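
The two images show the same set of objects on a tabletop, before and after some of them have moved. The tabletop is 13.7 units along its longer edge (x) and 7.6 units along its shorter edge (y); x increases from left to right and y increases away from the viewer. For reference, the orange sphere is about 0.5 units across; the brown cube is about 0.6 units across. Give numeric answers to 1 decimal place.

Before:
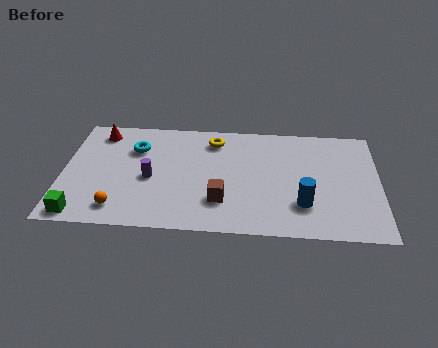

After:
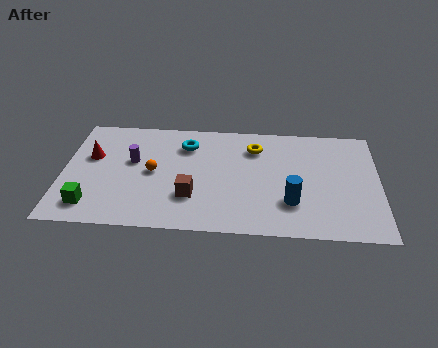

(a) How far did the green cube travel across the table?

0.7

The green cube moved from about (0.9, 0.8) to (1.3, 1.4), a distance of √(0.4² + 0.6²) ≈ 0.7.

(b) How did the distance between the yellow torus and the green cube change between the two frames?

+0.5

The distance was about 7.8 in the first image and 8.3 in the second, so they moved 0.5 units further apart.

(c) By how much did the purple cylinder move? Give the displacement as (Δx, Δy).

(-0.8, 1.1)

The purple cylinder was at about (3.8, 3.4) and moved to about (3.0, 4.5).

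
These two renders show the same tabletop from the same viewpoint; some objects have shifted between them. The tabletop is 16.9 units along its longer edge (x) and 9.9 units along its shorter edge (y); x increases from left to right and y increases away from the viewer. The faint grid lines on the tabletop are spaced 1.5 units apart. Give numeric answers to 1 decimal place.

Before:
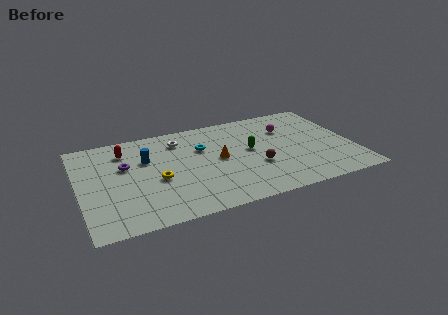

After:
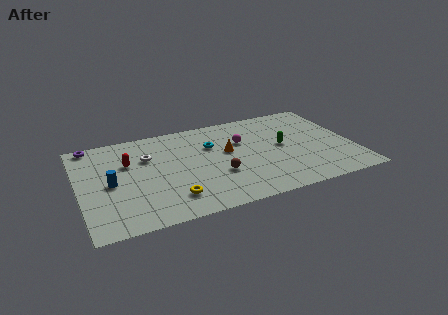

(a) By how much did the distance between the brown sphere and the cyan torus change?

-1.1

The distance was about 4.3 in the first image and 3.2 in the second, so they moved 1.1 units closer together.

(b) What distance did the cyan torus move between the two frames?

0.6

The cyan torus moved from about (7.7, 6.6) to (8.3, 6.7), a distance of √(0.6² + 0.1²) ≈ 0.6.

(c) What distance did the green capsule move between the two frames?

2.0

The green capsule was near (10.6, 5.4) before and (12.6, 5.2) after, so it travelled √(2.0² + 0.2²) ≈ 2.0 units.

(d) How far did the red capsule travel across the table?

1.3

The red capsule was near (3.0, 7.8) before and (3.1, 6.5) after, so it travelled √(0.1² + 1.3²) ≈ 1.3 units.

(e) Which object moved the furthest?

the purple torus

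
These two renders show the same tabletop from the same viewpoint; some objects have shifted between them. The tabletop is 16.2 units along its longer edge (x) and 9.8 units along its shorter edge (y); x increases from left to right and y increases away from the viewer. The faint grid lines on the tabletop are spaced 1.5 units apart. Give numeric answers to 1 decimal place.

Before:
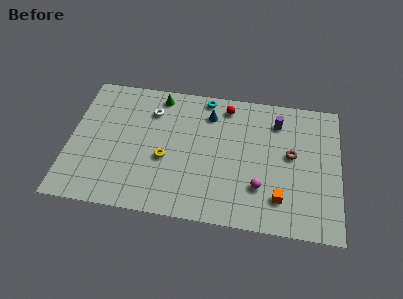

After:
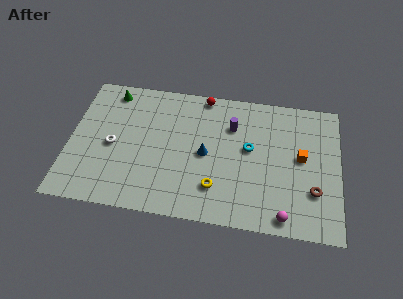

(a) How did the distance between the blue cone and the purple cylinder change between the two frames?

-1.4

The distance was about 4.1 in the first image and 2.7 in the second, so they moved 1.4 units closer together.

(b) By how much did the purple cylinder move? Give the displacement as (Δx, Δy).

(-2.7, -0.7)

The purple cylinder was at about (12.4, 7.7) and moved to about (9.7, 7.0).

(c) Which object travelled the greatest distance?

the cyan torus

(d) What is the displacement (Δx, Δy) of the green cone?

(-2.9, -0.1)

The green cone started near (5.2, 8.6) and ended near (2.3, 8.5).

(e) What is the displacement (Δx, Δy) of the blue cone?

(-0.1, -3.0)

The blue cone started near (8.3, 7.7) and ended near (8.2, 4.7).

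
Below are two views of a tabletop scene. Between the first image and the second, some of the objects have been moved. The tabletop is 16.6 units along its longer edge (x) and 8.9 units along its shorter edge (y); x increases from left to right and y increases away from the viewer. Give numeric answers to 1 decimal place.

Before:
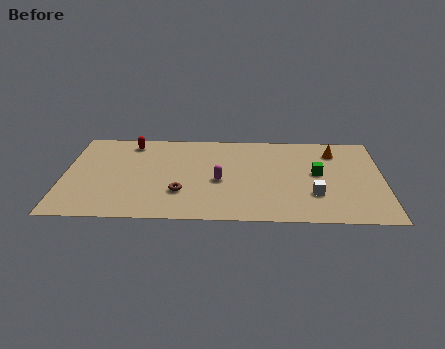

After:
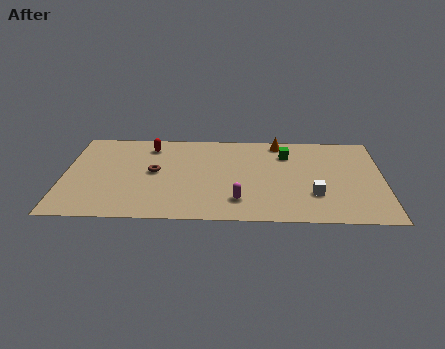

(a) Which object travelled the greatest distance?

the orange cone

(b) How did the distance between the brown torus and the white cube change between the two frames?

+1.6

Before: roughly 6.9 units apart; after: 8.5. That's 1.6 units further apart.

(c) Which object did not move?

the white cube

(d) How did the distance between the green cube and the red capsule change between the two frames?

-3.0

Before: roughly 10.2 units apart; after: 7.2. That's 3.0 units closer together.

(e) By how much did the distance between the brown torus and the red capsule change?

-3.0

They were about 5.6 units apart before and 2.6 after — 3.0 units closer together.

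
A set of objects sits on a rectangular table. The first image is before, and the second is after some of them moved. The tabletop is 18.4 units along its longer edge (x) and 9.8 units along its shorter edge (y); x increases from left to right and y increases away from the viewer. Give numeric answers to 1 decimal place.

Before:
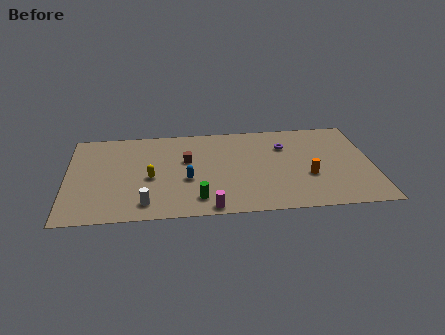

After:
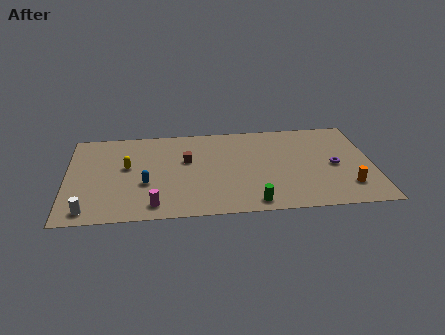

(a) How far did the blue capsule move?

2.5

The blue capsule was near (7.2, 3.9) before and (4.7, 3.7) after, so it travelled √(2.5² + 0.2²) ≈ 2.5 units.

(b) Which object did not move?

the brown cube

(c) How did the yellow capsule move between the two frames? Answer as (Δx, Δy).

(-1.4, 1.3)

The yellow capsule was at about (5.0, 4.3) and moved to about (3.6, 5.6).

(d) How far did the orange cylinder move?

2.6

The orange cylinder moved from about (14.5, 3.6) to (16.8, 2.3), a distance of √(2.3² + 1.3²) ≈ 2.6.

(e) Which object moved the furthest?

the purple torus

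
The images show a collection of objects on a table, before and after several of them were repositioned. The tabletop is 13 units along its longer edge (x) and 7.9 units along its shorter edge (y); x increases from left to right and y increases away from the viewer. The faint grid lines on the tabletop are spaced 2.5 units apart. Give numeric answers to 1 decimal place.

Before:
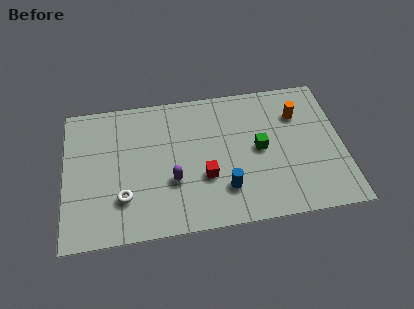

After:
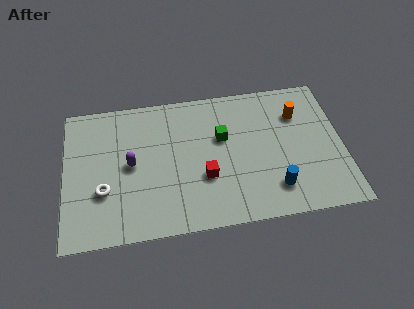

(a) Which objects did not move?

the red cube and the orange cylinder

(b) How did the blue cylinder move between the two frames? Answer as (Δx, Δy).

(2.3, -0.3)

The blue cylinder started near (7.4, 2.0) and ended near (9.7, 1.7).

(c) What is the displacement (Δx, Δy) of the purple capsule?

(-1.9, 1.2)

The purple capsule started near (5.0, 2.8) and ended near (3.1, 4.0).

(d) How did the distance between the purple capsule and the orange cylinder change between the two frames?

+1.4

They were about 6.7 units apart before and 8.1 after — 1.4 units further apart.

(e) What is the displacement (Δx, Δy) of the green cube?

(-1.7, 0.9)

From the two frames, the green cube sits at roughly (9.1, 4.0) before and (7.4, 4.9) after.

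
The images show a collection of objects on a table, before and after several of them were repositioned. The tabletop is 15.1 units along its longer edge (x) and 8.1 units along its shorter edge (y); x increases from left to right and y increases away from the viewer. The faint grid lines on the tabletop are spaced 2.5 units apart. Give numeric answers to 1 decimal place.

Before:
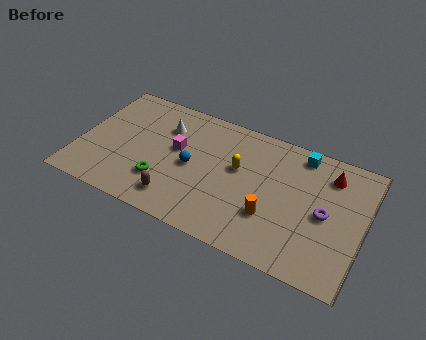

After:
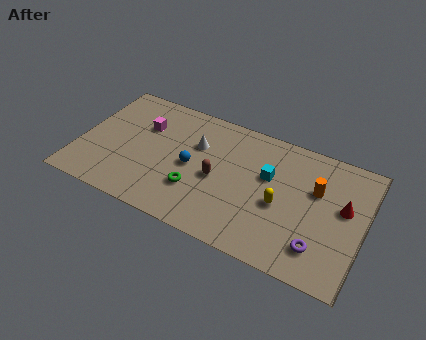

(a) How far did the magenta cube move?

2.1

The magenta cube was near (5.1, 4.7) before and (3.2, 5.5) after, so it travelled √(1.9² + 0.8²) ≈ 2.1 units.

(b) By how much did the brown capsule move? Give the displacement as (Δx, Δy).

(1.9, 2.2)

The brown capsule started near (5.5, 1.5) and ended near (7.4, 3.7).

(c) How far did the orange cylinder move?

3.3

The orange cylinder moved from about (10.4, 2.6) to (12.5, 5.2), a distance of √(2.1² + 2.6²) ≈ 3.3.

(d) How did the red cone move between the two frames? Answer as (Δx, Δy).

(0.9, -1.7)

The red cone was at about (13.1, 6.4) and moved to about (14.0, 4.7).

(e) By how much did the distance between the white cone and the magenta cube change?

+1.5

Before: roughly 1.4 units apart; after: 2.9. That's 1.5 units further apart.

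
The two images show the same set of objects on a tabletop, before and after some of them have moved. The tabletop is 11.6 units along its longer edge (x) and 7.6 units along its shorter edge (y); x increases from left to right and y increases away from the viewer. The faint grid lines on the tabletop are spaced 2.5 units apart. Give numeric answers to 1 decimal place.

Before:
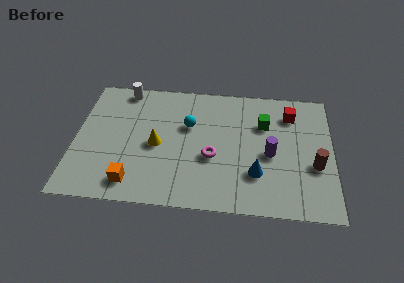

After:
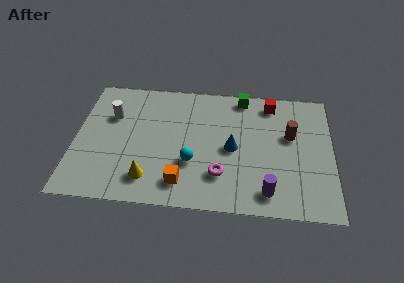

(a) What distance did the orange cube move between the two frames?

2.2

The orange cube moved from about (2.7, 1.2) to (4.9, 1.4), a distance of √(2.2² + 0.2²) ≈ 2.2.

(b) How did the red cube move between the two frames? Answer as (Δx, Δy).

(-0.9, 0.6)

From the two frames, the red cube sits at roughly (9.7, 5.9) before and (8.8, 6.5) after.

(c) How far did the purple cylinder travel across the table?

2.2

The purple cylinder moved from about (8.8, 3.4) to (8.7, 1.2), a distance of √(0.1² + 2.2²) ≈ 2.2.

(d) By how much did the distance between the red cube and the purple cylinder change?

+2.6

Before: roughly 2.7 units apart; after: 5.3. That's 2.6 units further apart.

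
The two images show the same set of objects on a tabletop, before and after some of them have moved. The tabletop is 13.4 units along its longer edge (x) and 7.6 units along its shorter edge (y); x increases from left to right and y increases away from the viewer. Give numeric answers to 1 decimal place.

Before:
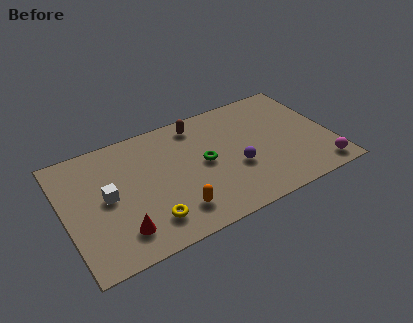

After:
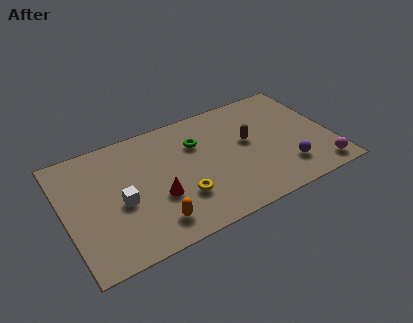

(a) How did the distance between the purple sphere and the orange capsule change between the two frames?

+3.3

They were about 3.5 units apart before and 6.8 after — 3.3 units further apart.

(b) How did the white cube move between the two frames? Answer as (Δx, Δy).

(0.6, -0.6)

The white cube was at about (2.1, 3.9) and moved to about (2.7, 3.3).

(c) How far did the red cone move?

2.3

The red cone was near (2.5, 1.6) before and (4.5, 2.8) after, so it travelled √(2.0² + 1.2²) ≈ 2.3 units.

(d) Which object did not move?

the magenta sphere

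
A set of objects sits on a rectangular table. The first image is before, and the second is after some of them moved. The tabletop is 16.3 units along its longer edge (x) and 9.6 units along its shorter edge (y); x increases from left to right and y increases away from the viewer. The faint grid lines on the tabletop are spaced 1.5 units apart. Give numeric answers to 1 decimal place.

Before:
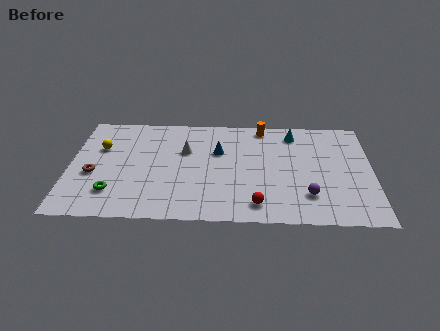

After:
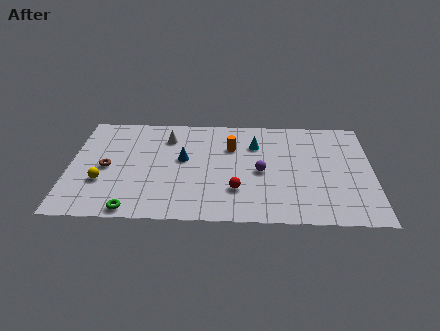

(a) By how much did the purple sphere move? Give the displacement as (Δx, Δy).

(-2.5, 2.0)

From the two frames, the purple sphere sits at roughly (12.8, 2.4) before and (10.3, 4.4) after.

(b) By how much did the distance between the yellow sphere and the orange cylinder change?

-1.4

They were about 9.1 units apart before and 7.7 after — 1.4 units closer together.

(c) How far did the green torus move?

1.9

From (2.4, 2.3) to (3.5, 0.8), the green torus covered √(1.1² + 1.5²) ≈ 1.9 units.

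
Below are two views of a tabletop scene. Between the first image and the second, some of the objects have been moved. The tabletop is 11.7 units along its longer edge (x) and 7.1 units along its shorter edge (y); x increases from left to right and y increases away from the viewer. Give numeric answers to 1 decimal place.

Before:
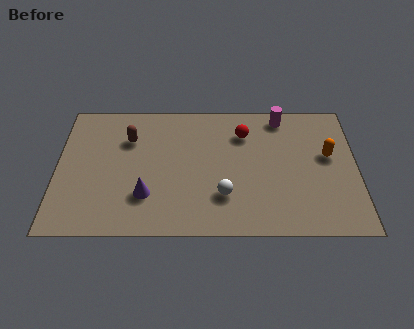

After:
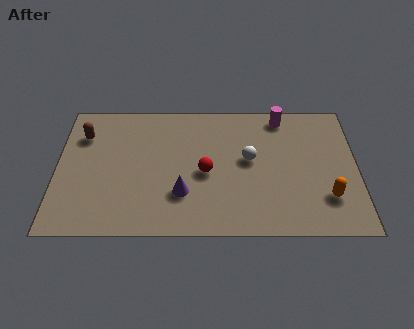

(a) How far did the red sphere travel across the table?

2.6

From (7.3, 5.3) to (5.8, 3.2), the red sphere covered √(1.5² + 2.1²) ≈ 2.6 units.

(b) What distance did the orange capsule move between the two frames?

2.2

The orange capsule moved from about (10.6, 4.1) to (10.5, 1.9), a distance of √(0.1² + 2.2²) ≈ 2.2.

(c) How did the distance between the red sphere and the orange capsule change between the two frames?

+1.4

Before: roughly 3.5 units apart; after: 4.9. That's 1.4 units further apart.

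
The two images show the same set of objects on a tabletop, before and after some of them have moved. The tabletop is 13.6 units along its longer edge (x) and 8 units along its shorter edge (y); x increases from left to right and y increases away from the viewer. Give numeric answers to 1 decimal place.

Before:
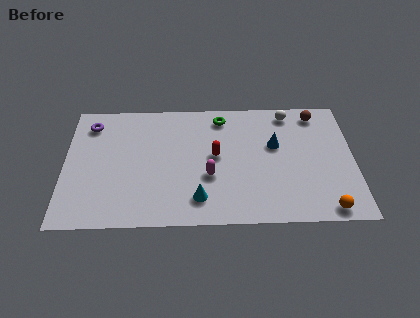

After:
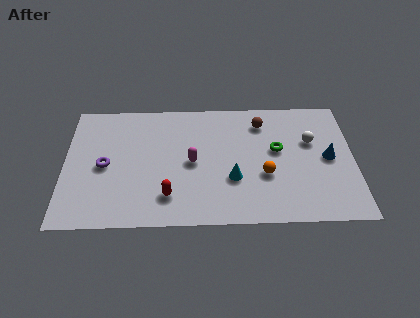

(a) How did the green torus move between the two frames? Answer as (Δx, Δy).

(2.6, -2.2)

The green torus was at about (7.4, 6.8) and moved to about (10.0, 4.6).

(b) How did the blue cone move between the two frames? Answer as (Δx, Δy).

(2.5, -0.9)

The blue cone was at about (9.9, 4.9) and moved to about (12.4, 4.0).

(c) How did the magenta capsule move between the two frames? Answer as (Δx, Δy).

(-0.8, 0.9)

The magenta capsule started near (6.8, 3.0) and ended near (6.0, 3.9).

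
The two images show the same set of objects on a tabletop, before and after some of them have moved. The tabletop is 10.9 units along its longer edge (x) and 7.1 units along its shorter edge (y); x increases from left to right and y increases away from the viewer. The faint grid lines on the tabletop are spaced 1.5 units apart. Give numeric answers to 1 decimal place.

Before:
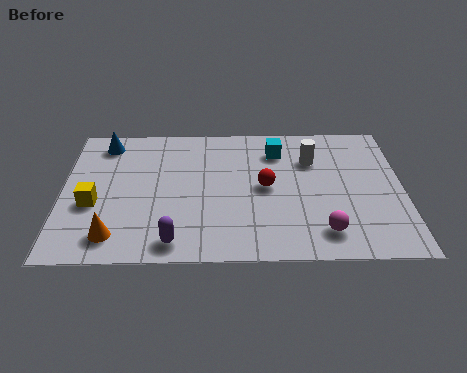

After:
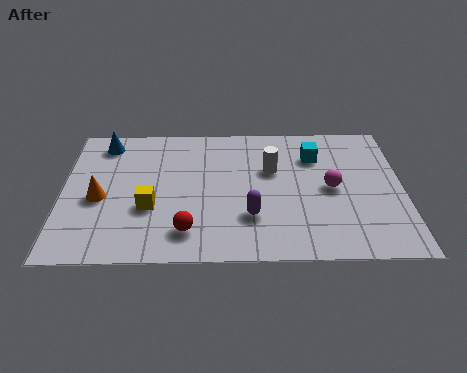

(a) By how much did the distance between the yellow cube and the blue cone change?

+0.5

They were about 3.2 units apart before and 3.7 after — 0.5 units further apart.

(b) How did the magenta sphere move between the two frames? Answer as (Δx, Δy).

(0.3, 2.2)

The magenta sphere was at about (8.3, 1.3) and moved to about (8.6, 3.5).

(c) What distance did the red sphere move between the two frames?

3.3

From (6.5, 3.6) to (4.0, 1.4), the red sphere covered √(2.5² + 2.2²) ≈ 3.3 units.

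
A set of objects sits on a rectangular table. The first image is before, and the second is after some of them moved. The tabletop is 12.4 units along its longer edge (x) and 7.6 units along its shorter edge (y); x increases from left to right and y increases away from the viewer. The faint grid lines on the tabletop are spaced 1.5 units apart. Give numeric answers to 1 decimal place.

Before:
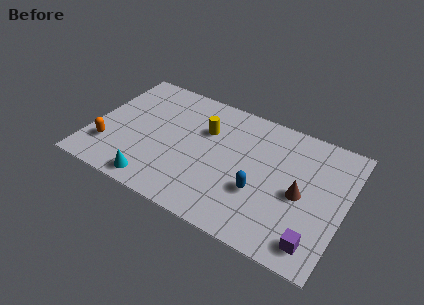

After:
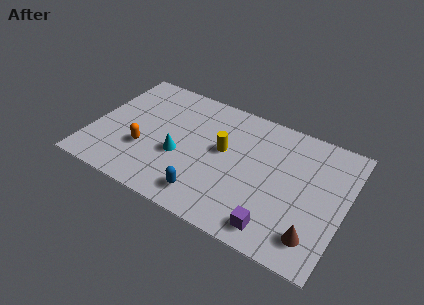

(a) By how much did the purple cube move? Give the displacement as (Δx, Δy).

(-1.9, -0.1)

From the two frames, the purple cube sits at roughly (11.3, 1.2) before and (9.4, 1.1) after.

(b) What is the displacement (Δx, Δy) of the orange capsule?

(1.7, 0.6)

The orange capsule was at about (1.0, 2.0) and moved to about (2.7, 2.6).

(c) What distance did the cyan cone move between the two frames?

2.3

From (3.5, 0.9) to (4.4, 3.0), the cyan cone covered √(0.9² + 2.1²) ≈ 2.3 units.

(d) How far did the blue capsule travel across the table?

2.8

From (8.4, 2.7) to (6.0, 1.3), the blue capsule covered √(2.4² + 1.4²) ≈ 2.8 units.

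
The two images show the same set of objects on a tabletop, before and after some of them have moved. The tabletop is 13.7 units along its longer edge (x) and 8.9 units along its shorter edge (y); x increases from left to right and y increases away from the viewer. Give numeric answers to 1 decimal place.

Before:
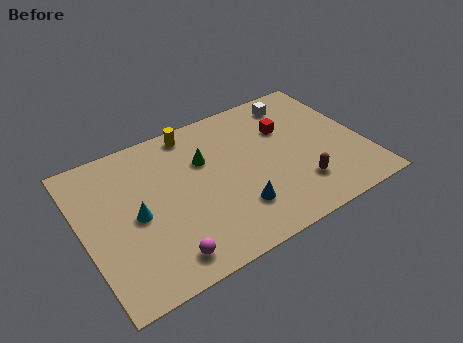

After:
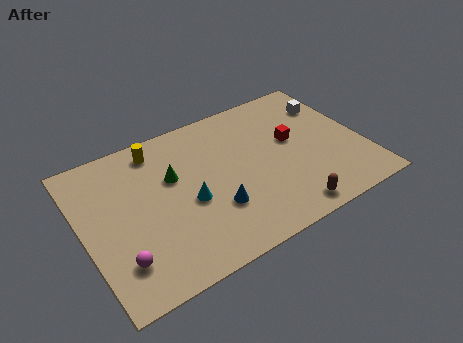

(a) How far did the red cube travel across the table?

0.9

The red cube moved from about (10.2, 6.0) to (10.4, 5.1), a distance of √(0.2² + 0.9²) ≈ 0.9.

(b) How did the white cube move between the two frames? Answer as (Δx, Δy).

(1.6, -0.9)

The white cube started near (11.0, 7.5) and ended near (12.6, 6.6).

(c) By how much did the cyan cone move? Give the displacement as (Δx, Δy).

(2.5, -0.4)

From the two frames, the cyan cone sits at roughly (2.5, 4.2) before and (5.0, 3.8) after.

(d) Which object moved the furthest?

the cyan cone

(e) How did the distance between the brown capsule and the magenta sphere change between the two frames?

+1.2

The distance was about 6.9 in the first image and 8.1 in the second, so they moved 1.2 units further apart.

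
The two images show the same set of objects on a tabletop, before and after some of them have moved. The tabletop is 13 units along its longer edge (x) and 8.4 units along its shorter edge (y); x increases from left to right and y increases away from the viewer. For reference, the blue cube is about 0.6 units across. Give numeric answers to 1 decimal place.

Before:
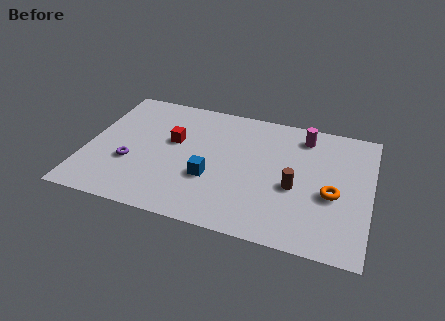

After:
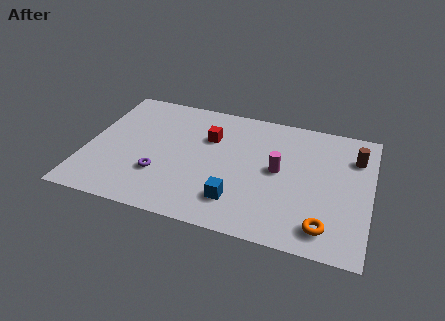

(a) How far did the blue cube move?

1.7

From (5.8, 3.0) to (7.1, 1.9), the blue cube covered √(1.3² + 1.1²) ≈ 1.7 units.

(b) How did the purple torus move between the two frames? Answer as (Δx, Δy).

(1.4, -0.4)

The purple torus started near (2.1, 3.0) and ended near (3.5, 2.6).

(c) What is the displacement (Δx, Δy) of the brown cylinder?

(2.6, 2.7)

The brown cylinder was at about (9.6, 3.5) and moved to about (12.2, 6.2).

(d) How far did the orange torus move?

2.1

From (11.3, 3.5) to (11.1, 1.4), the orange torus covered √(0.2² + 2.1²) ≈ 2.1 units.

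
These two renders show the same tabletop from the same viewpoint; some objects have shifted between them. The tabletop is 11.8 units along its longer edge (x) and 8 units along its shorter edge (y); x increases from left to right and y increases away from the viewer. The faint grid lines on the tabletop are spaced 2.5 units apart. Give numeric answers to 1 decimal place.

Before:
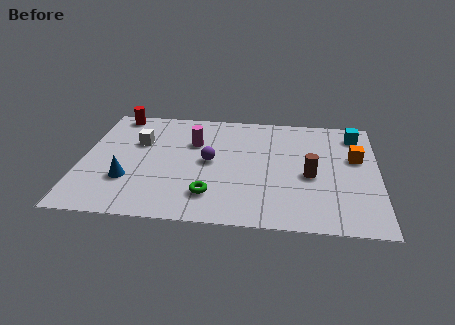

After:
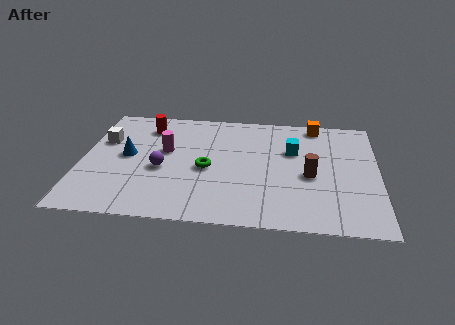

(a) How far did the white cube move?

1.4

From (2.2, 5.2) to (0.8, 5.2), the white cube covered √(1.4² + 0.0²) ≈ 1.4 units.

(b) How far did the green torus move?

1.8

The green torus moved from about (5.2, 1.8) to (5.0, 3.6), a distance of √(0.2² + 1.8²) ≈ 1.8.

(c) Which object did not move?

the brown cylinder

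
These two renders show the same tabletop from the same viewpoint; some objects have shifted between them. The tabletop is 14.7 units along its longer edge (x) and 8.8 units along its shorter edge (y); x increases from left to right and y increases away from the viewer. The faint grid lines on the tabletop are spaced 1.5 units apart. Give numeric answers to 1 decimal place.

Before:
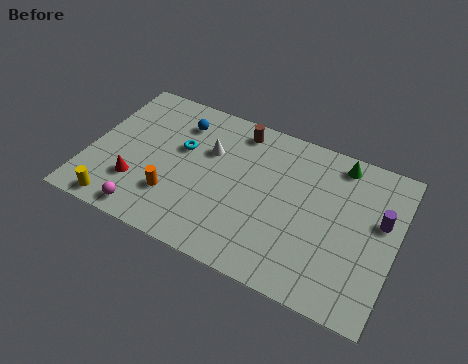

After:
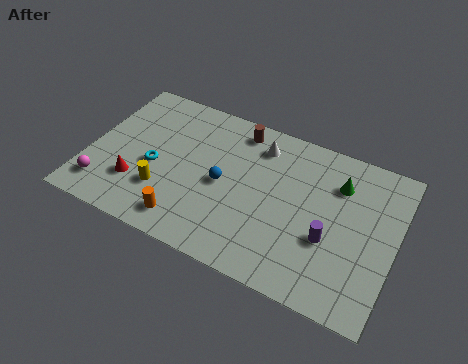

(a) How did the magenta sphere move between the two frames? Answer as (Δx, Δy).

(-2.2, 0.7)

From the two frames, the magenta sphere sits at roughly (3.2, 1.0) before and (1.0, 1.7) after.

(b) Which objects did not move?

the brown cylinder and the red cone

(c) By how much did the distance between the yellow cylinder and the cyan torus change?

-3.8

Before: roughly 5.1 units apart; after: 1.3. That's 3.8 units closer together.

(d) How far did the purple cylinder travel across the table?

3.0

From (13.9, 5.3) to (11.7, 3.3), the purple cylinder covered √(2.2² + 2.0²) ≈ 3.0 units.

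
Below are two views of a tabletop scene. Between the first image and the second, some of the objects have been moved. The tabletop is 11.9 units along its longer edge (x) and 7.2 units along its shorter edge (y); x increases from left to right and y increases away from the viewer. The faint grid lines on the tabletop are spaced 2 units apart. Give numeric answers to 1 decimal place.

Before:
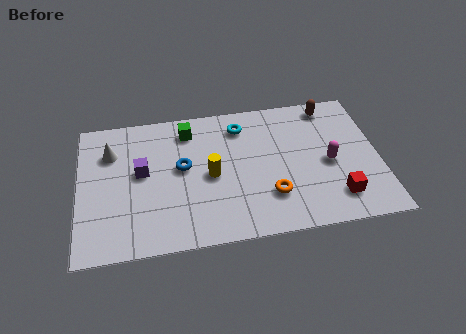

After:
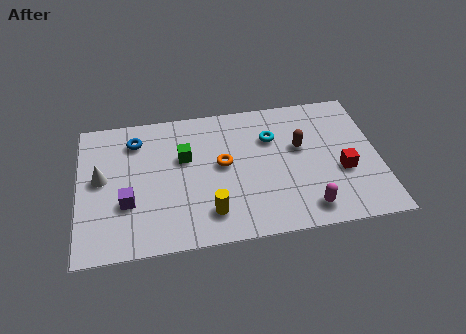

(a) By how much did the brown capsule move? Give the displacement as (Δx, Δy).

(-1.3, -2.0)

The brown capsule was at about (10.1, 6.3) and moved to about (8.8, 4.3).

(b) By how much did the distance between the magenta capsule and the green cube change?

-0.3

Before: roughly 6.1 units apart; after: 5.8. That's 0.3 units closer together.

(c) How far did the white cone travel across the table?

1.4

From (1.3, 5.2) to (0.9, 3.9), the white cone covered √(0.4² + 1.3²) ≈ 1.4 units.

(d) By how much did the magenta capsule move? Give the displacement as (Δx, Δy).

(-1.0, -2.2)

From the two frames, the magenta capsule sits at roughly (9.9, 3.3) before and (8.9, 1.1) after.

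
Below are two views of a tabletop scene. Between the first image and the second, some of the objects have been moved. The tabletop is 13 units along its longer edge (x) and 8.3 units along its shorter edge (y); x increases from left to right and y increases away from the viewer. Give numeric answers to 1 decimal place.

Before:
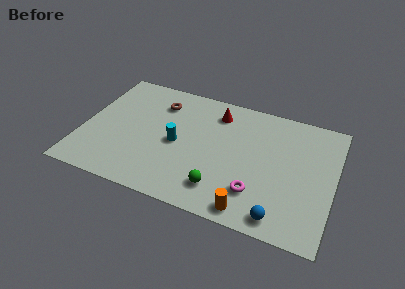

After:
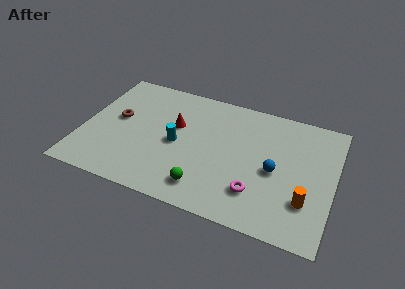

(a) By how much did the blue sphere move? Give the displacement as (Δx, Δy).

(-0.5, 2.8)

The blue sphere was at about (10.5, 1.0) and moved to about (10.0, 3.8).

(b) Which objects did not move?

the magenta torus and the cyan cylinder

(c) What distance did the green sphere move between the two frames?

0.8

From (7.4, 1.7) to (6.6, 1.5), the green sphere covered √(0.8² + 0.2²) ≈ 0.8 units.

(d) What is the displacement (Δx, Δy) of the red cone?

(-2.0, -1.6)

The red cone was at about (6.7, 6.7) and moved to about (4.7, 5.1).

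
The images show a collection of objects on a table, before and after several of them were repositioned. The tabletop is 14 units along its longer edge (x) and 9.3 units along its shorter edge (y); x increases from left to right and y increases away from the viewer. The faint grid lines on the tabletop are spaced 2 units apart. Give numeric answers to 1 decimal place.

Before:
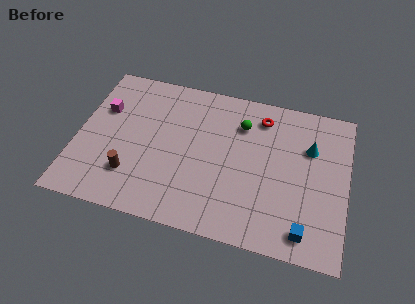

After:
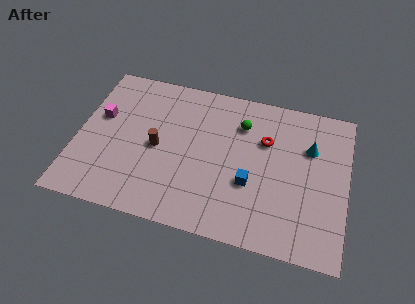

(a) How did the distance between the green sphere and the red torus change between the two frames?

+0.3

Before: roughly 1.2 units apart; after: 1.5. That's 0.3 units further apart.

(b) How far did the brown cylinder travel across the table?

2.3

The brown cylinder was near (3.0, 2.4) before and (4.2, 4.4) after, so it travelled √(1.2² + 2.0²) ≈ 2.3 units.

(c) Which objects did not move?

the green sphere and the cyan cone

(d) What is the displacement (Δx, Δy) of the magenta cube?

(-0.1, -0.5)

The magenta cube was at about (1.2, 6.1) and moved to about (1.1, 5.6).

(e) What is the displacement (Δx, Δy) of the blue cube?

(-2.9, 2.1)

From the two frames, the blue cube sits at roughly (12.0, 1.3) before and (9.1, 3.4) after.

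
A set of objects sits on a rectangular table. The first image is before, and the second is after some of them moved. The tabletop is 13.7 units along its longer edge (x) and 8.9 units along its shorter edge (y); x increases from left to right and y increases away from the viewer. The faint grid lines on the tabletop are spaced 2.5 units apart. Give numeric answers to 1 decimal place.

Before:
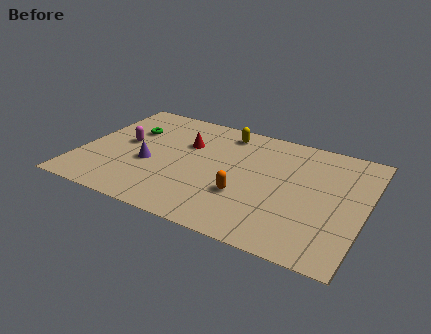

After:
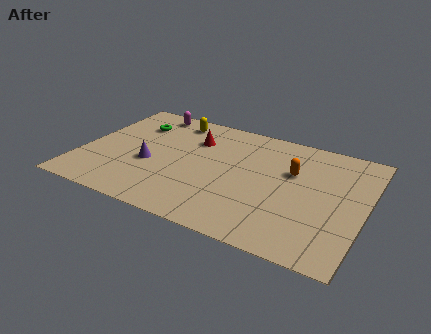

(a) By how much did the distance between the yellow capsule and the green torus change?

-2.7

They were about 4.8 units apart before and 2.1 after — 2.7 units closer together.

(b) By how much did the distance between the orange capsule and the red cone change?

+0.6

They were about 4.3 units apart before and 4.9 after — 0.6 units further apart.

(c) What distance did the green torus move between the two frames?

0.6

The green torus moved from about (2.1, 6.0) to (2.2, 6.6), a distance of √(0.1² + 0.6²) ≈ 0.6.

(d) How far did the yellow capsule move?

2.6

The yellow capsule was near (6.6, 7.6) before and (4.0, 7.6) after, so it travelled √(2.6² + 0.0²) ≈ 2.6 units.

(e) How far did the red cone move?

0.6

The red cone moved from about (4.9, 5.9) to (5.2, 6.4), a distance of √(0.3² + 0.5²) ≈ 0.6.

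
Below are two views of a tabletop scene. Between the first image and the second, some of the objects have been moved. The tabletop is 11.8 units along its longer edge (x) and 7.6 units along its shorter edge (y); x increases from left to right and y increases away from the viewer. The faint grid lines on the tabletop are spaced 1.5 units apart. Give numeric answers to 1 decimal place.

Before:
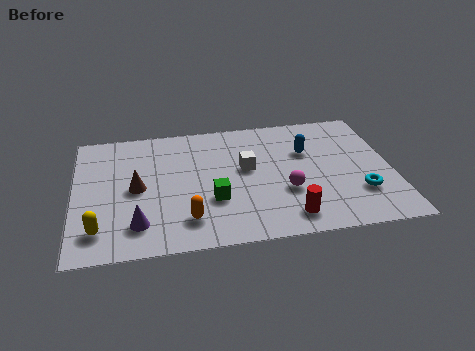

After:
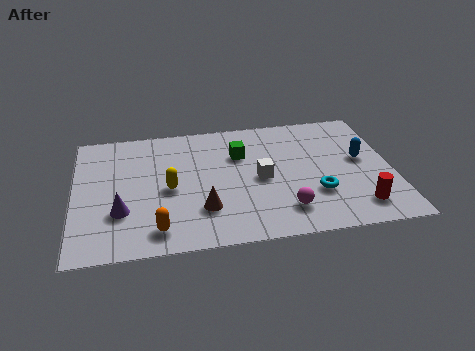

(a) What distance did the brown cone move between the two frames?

2.9

From (2.3, 3.7) to (4.7, 2.1), the brown cone covered √(2.4² + 1.6²) ≈ 2.9 units.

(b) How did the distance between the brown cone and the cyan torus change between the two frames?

-4.1

The distance was about 8.3 in the first image and 4.2 in the second, so they moved 4.1 units closer together.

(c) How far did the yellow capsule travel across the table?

3.3

The yellow capsule moved from about (0.9, 1.5) to (3.5, 3.5), a distance of √(2.6² + 2.0²) ≈ 3.3.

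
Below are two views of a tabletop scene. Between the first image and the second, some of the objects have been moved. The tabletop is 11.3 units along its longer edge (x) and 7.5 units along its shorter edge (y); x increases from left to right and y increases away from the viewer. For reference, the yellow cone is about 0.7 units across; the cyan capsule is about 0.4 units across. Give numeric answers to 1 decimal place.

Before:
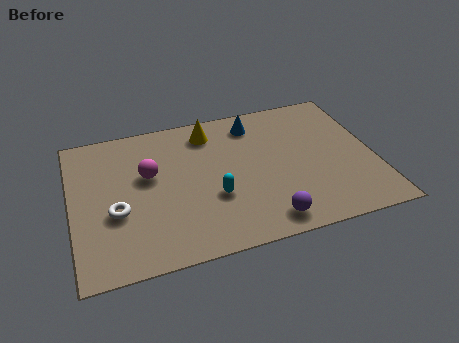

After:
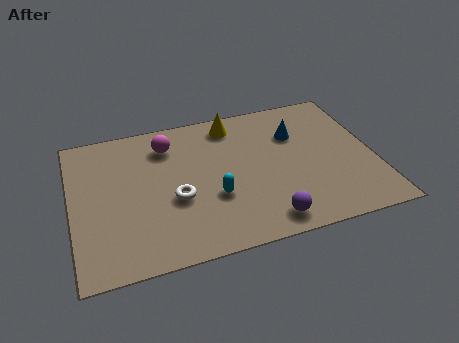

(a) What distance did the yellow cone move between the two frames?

0.9

From (5.3, 6.2) to (6.2, 6.4), the yellow cone covered √(0.9² + 0.2²) ≈ 0.9 units.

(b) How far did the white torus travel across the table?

2.2

The white torus moved from about (1.6, 2.9) to (3.8, 3.0), a distance of √(2.2² + 0.1²) ≈ 2.2.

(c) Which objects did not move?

the cyan capsule and the purple sphere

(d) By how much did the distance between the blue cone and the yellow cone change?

+0.9

The distance was about 1.7 in the first image and 2.6 in the second, so they moved 0.9 units further apart.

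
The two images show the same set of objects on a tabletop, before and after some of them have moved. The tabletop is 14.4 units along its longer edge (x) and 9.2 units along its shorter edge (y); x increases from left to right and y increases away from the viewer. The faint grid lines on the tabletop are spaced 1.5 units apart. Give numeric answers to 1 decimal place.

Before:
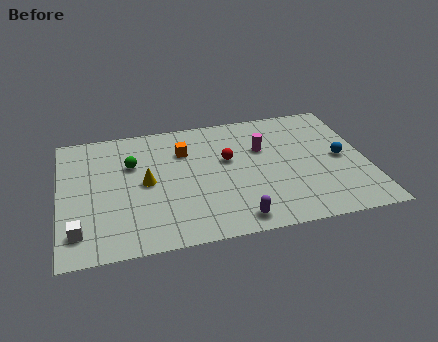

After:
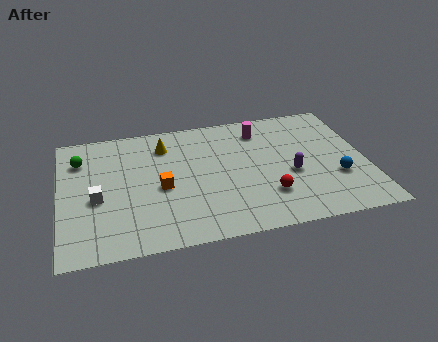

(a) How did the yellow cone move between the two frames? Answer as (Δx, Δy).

(1.0, 2.6)

The yellow cone started near (4.0, 4.6) and ended near (5.0, 7.2).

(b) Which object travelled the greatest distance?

the purple capsule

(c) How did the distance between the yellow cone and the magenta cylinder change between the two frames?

-1.2

They were about 5.8 units apart before and 4.6 after — 1.2 units closer together.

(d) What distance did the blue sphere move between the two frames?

1.4

The blue sphere was near (13.2, 4.5) before and (12.9, 3.1) after, so it travelled √(0.3² + 1.4²) ≈ 1.4 units.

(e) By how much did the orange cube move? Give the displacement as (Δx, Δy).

(-1.2, -2.5)

From the two frames, the orange cube sits at roughly (5.9, 6.6) before and (4.7, 4.1) after.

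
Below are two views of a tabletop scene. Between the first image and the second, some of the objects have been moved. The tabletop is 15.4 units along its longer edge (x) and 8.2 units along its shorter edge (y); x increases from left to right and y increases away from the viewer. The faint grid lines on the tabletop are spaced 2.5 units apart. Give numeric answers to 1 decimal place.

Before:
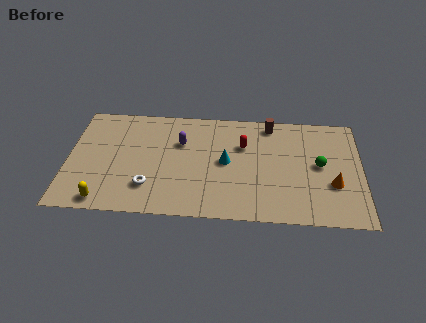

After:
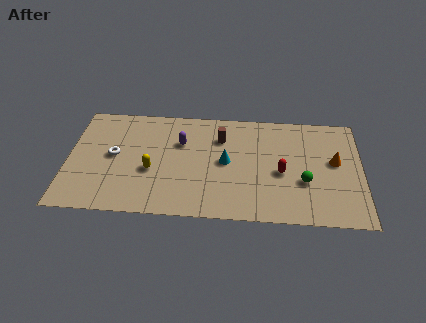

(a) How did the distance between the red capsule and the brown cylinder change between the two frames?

+1.8

The distance was about 2.2 in the first image and 4.0 in the second, so they moved 1.8 units further apart.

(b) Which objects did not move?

the cyan cone and the purple capsule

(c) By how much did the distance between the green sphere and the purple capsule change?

-0.4

They were about 7.4 units apart before and 7.0 after — 0.4 units closer together.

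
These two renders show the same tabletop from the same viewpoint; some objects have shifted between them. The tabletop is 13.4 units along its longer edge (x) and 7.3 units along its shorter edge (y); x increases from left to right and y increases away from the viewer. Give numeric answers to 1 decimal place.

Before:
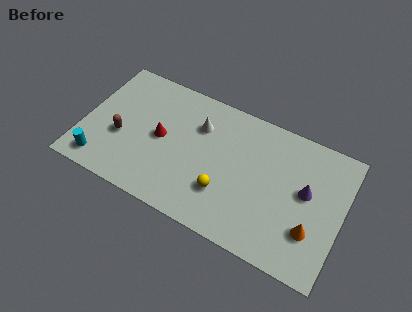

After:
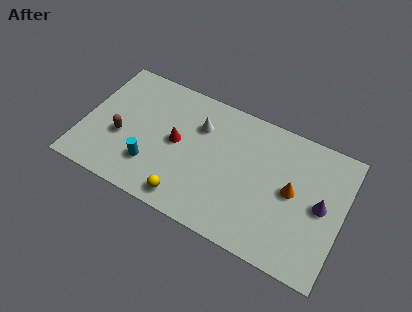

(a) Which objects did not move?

the white cone and the brown capsule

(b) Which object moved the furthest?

the cyan cylinder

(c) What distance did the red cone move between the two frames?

0.8

The red cone moved from about (4.0, 3.7) to (4.8, 3.8), a distance of √(0.8² + 0.1²) ≈ 0.8.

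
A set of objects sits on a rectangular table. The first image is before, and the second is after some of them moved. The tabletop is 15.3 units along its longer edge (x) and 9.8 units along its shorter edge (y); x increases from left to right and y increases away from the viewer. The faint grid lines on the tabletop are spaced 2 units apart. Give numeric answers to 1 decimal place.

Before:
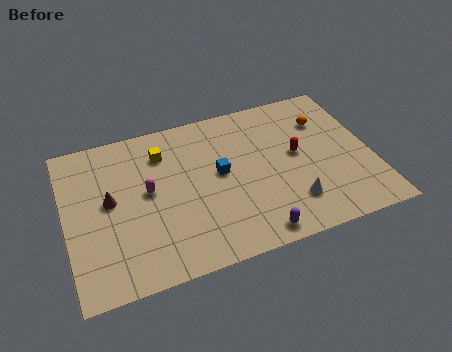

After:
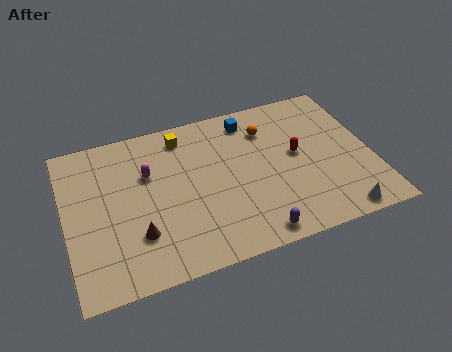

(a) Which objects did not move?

the purple capsule and the red capsule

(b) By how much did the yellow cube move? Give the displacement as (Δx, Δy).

(1.1, 0.8)

From the two frames, the yellow cube sits at roughly (5.0, 7.5) before and (6.1, 8.3) after.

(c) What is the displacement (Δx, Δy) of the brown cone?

(1.2, -2.5)

The brown cone started near (2.2, 5.3) and ended near (3.4, 2.8).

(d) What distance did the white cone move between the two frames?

2.6

From (11.0, 2.3) to (13.2, 0.9), the white cone covered √(2.2² + 1.4²) ≈ 2.6 units.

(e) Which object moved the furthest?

the blue cube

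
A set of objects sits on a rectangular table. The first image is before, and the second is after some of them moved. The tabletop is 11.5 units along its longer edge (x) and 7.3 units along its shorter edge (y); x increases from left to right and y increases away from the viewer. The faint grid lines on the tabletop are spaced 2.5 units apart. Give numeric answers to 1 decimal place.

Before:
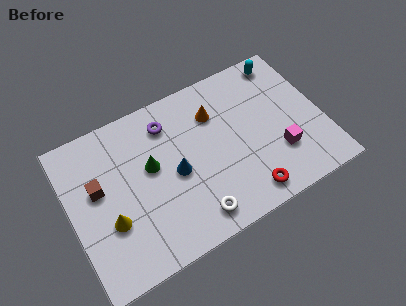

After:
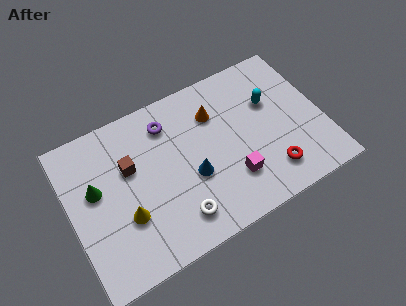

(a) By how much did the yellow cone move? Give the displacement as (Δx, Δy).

(0.7, -0.1)

The yellow cone was at about (1.6, 2.6) and moved to about (2.3, 2.5).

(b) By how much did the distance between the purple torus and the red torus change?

+0.3

The distance was about 5.6 in the first image and 5.9 in the second, so they moved 0.3 units further apart.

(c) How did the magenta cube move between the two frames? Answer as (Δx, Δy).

(-2.2, -0.2)

The magenta cube started near (9.3, 2.2) and ended near (7.1, 2.0).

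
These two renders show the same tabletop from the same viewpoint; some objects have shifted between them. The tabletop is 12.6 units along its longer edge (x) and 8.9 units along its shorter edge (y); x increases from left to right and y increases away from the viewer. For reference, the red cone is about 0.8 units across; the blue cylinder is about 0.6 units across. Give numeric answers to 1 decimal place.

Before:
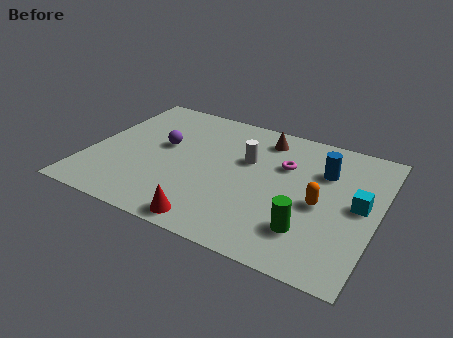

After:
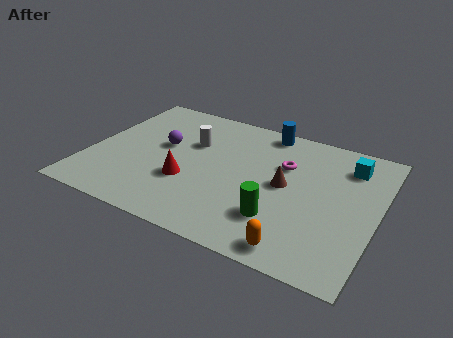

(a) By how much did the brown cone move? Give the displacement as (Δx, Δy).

(1.3, -2.8)

From the two frames, the brown cone sits at roughly (7.3, 7.4) before and (8.6, 4.6) after.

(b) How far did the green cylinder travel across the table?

1.3

The green cylinder moved from about (9.9, 2.2) to (8.6, 2.4), a distance of √(1.3² + 0.2²) ≈ 1.3.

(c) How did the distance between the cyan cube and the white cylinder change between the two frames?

+1.8

They were about 5.1 units apart before and 6.9 after — 1.8 units further apart.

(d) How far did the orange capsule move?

3.1

The orange capsule was near (10.2, 4.0) before and (9.6, 1.0) after, so it travelled √(0.6² + 3.0²) ≈ 3.1 units.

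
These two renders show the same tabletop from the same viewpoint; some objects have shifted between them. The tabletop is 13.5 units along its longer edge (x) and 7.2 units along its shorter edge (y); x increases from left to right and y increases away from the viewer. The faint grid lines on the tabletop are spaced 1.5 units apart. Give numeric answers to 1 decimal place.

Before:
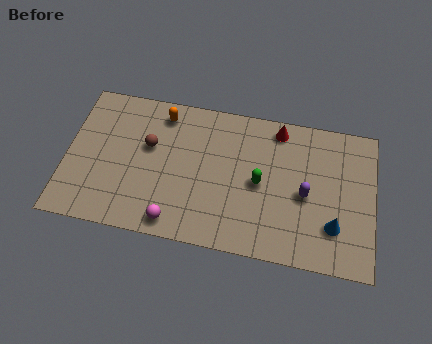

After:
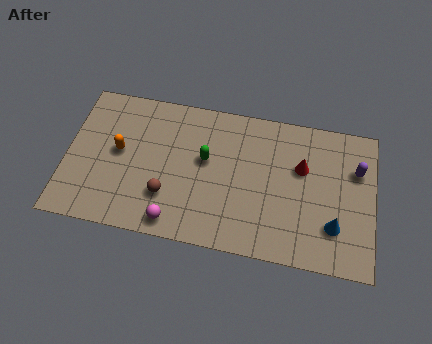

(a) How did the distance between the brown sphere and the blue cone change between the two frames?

-1.2

Before: roughly 8.5 units apart; after: 7.3. That's 1.2 units closer together.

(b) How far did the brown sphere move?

2.5

The brown sphere was near (3.6, 4.4) before and (4.5, 2.1) after, so it travelled √(0.9² + 2.3²) ≈ 2.5 units.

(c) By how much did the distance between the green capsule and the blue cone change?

+2.5

The distance was about 3.6 in the first image and 6.1 in the second, so they moved 2.5 units further apart.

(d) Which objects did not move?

the blue cone and the magenta sphere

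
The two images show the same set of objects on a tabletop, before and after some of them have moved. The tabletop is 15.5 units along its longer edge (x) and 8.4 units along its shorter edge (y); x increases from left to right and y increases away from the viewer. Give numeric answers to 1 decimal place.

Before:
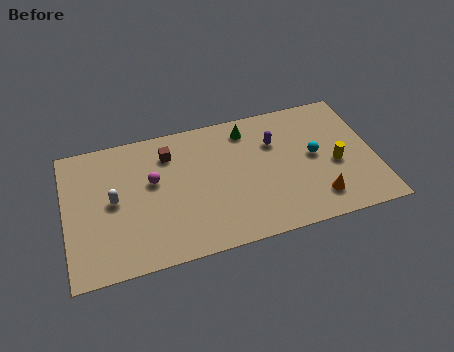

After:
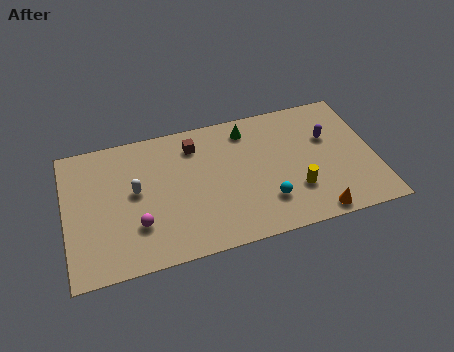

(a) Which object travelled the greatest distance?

the cyan sphere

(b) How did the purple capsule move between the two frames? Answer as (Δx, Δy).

(2.7, -0.4)

From the two frames, the purple capsule sits at roughly (10.6, 5.8) before and (13.3, 5.4) after.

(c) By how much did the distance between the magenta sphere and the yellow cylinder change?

-1.3

They were about 9.2 units apart before and 7.9 after — 1.3 units closer together.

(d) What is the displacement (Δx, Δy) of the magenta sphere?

(-0.9, -2.5)

From the two frames, the magenta sphere sits at roughly (4.4, 5.0) before and (3.5, 2.5) after.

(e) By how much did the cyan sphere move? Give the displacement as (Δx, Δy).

(-2.6, -2.2)

From the two frames, the cyan sphere sits at roughly (12.5, 4.4) before and (9.9, 2.2) after.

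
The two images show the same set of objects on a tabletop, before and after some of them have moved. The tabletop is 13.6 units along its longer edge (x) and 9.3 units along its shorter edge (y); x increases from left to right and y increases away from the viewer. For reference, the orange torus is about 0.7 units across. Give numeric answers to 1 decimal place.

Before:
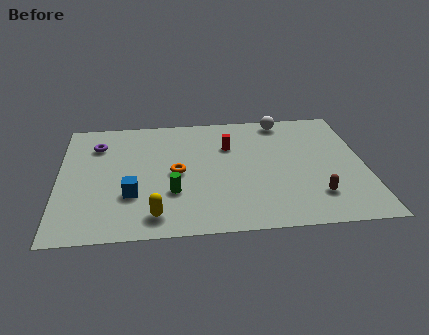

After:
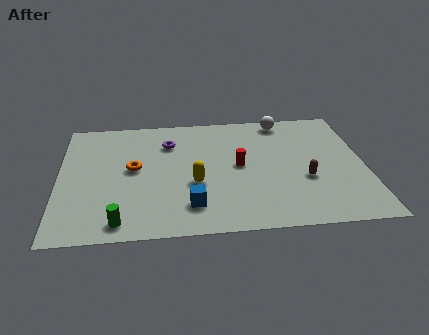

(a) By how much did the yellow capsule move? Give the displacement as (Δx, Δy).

(1.8, 2.2)

From the two frames, the yellow capsule sits at roughly (4.2, 1.4) before and (6.0, 3.6) after.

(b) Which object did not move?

the white sphere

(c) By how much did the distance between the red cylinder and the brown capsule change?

-2.4

Before: roughly 5.6 units apart; after: 3.2. That's 2.4 units closer together.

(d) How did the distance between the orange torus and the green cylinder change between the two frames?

+2.4

The distance was about 1.5 in the first image and 3.9 in the second, so they moved 2.4 units further apart.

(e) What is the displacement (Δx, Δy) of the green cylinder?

(-2.3, -1.9)

From the two frames, the green cylinder sits at roughly (5.0, 3.0) before and (2.7, 1.1) after.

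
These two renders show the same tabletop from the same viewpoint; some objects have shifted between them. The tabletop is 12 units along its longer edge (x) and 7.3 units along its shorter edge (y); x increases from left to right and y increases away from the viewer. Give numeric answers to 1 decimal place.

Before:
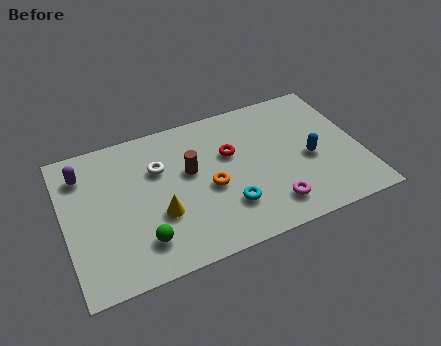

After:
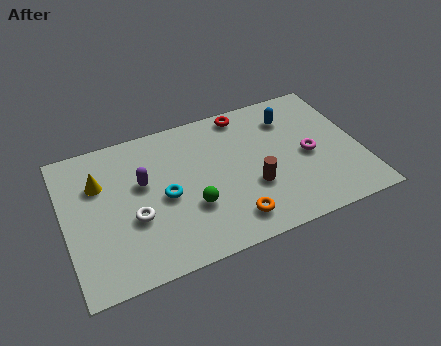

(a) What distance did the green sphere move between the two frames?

2.3

The green sphere moved from about (2.9, 1.6) to (5.0, 2.5), a distance of √(2.1² + 0.9²) ≈ 2.3.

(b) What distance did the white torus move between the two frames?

2.4

From (3.9, 4.9) to (2.7, 2.8), the white torus covered √(1.2² + 2.1²) ≈ 2.4 units.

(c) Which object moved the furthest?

the yellow cone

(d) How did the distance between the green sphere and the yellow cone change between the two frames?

+3.0

They were about 1.3 units apart before and 4.3 after — 3.0 units further apart.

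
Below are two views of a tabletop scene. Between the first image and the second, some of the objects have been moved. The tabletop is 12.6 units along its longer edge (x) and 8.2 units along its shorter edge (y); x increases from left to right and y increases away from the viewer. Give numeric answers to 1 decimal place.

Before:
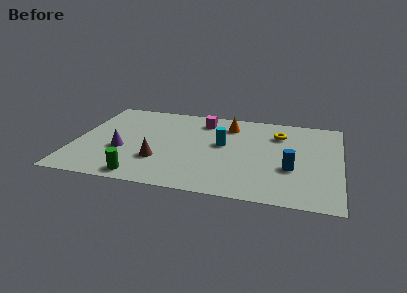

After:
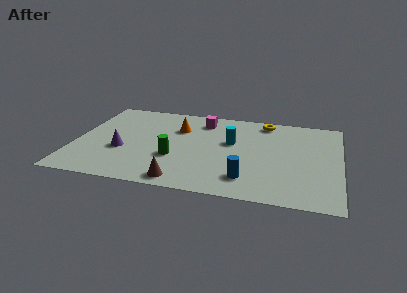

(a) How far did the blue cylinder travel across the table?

2.4

From (10.3, 3.0) to (8.3, 1.7), the blue cylinder covered √(2.0² + 1.3²) ≈ 2.4 units.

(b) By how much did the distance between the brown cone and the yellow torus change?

+0.7

Before: roughly 6.6 units apart; after: 7.3. That's 0.7 units further apart.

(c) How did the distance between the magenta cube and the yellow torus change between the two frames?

-0.7

They were about 3.7 units apart before and 3.0 after — 0.7 units closer together.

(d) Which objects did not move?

the magenta cube and the purple cone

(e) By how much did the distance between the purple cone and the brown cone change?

+1.8

They were about 1.9 units apart before and 3.7 after — 1.8 units further apart.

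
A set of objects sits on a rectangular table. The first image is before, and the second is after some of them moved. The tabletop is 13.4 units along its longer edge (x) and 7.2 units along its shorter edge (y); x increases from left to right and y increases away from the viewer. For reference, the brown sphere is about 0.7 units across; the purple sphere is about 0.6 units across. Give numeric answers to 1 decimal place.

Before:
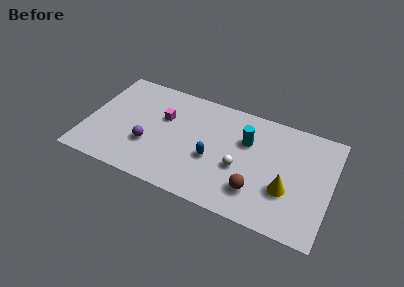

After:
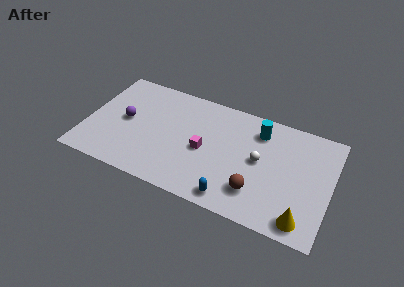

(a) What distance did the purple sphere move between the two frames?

1.8

The purple sphere moved from about (3.5, 2.5) to (2.1, 3.7), a distance of √(1.4² + 1.2²) ≈ 1.8.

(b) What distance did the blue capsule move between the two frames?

2.4

From (7.0, 2.9) to (8.3, 0.9), the blue capsule covered √(1.3² + 2.0²) ≈ 2.4 units.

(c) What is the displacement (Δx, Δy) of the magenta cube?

(2.4, -1.3)

The magenta cube started near (4.1, 4.6) and ended near (6.5, 3.3).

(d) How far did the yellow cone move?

1.8

From (11.1, 2.5) to (12.1, 1.0), the yellow cone covered √(1.0² + 1.5²) ≈ 1.8 units.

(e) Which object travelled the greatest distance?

the magenta cube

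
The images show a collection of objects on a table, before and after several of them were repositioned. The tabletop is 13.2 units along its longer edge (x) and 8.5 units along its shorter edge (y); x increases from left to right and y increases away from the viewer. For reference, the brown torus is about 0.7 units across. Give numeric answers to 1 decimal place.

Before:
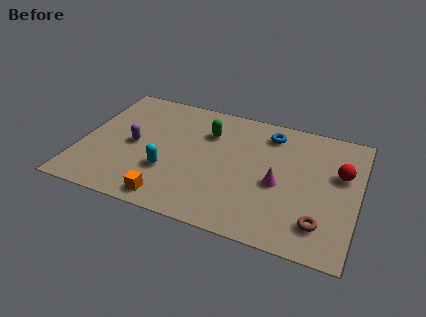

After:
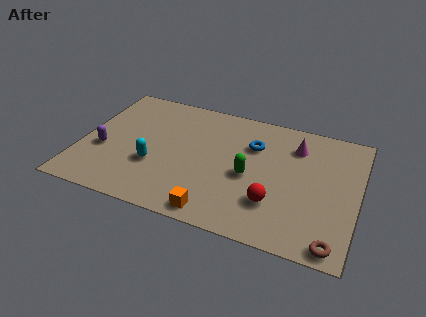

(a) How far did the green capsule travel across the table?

3.2

The green capsule was near (5.9, 6.1) before and (8.1, 3.8) after, so it travelled √(2.2² + 2.3²) ≈ 3.2 units.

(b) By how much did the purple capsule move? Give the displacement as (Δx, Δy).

(-1.4, -0.8)

The purple capsule was at about (2.5, 4.1) and moved to about (1.1, 3.3).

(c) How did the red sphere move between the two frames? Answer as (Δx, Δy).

(-2.9, -2.9)

From the two frames, the red sphere sits at roughly (12.3, 5.3) before and (9.4, 2.4) after.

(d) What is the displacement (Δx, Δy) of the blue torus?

(-0.7, -1.1)

From the two frames, the blue torus sits at roughly (8.8, 7.0) before and (8.1, 5.9) after.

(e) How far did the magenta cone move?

2.9

From (9.5, 3.7) to (10.1, 6.5), the magenta cone covered √(0.6² + 2.8²) ≈ 2.9 units.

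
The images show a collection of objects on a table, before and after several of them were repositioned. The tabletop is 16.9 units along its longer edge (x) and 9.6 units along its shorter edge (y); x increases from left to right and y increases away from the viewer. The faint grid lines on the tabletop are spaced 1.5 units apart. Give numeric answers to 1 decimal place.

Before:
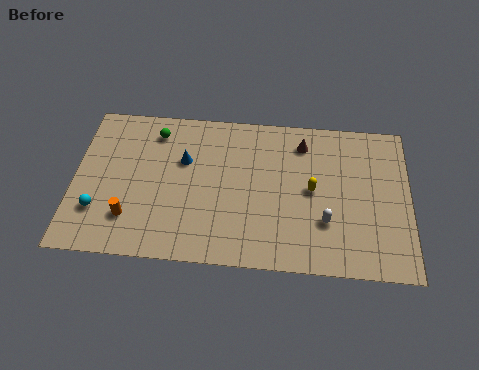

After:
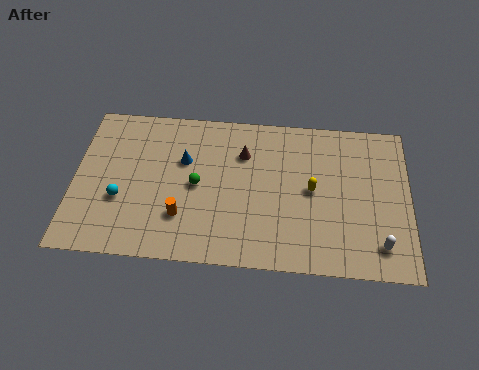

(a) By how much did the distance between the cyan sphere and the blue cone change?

-1.4

Before: roughly 5.5 units apart; after: 4.1. That's 1.4 units closer together.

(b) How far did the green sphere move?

3.9

From (4.0, 7.9) to (6.2, 4.7), the green sphere covered √(2.2² + 3.2²) ≈ 3.9 units.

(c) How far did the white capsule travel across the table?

3.0

From (12.7, 3.0) to (15.4, 1.8), the white capsule covered √(2.7² + 1.2²) ≈ 3.0 units.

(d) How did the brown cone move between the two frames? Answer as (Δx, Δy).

(-3.0, -0.9)

The brown cone was at about (11.5, 7.8) and moved to about (8.5, 6.9).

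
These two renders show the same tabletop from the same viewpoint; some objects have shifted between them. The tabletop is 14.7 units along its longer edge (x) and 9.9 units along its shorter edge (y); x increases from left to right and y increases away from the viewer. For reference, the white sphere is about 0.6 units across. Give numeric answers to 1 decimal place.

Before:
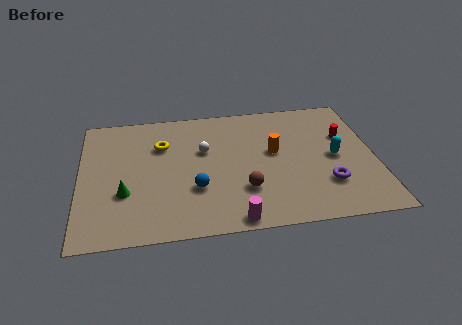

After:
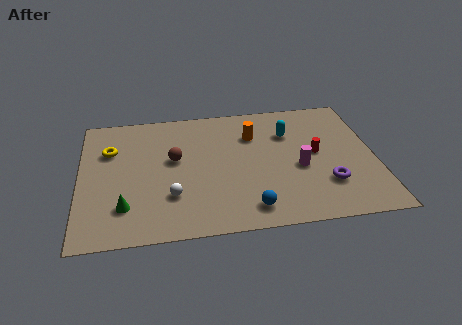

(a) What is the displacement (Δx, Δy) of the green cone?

(0.0, -1.0)

From the two frames, the green cone sits at roughly (2.2, 3.4) before and (2.2, 2.4) after.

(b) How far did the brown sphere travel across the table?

4.4

From (8.1, 2.9) to (4.7, 5.7), the brown sphere covered √(3.4² + 2.8²) ≈ 4.4 units.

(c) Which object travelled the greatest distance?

the magenta cylinder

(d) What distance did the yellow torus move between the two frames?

2.6

From (4.1, 6.9) to (1.5, 6.8), the yellow torus covered √(2.6² + 0.1²) ≈ 2.6 units.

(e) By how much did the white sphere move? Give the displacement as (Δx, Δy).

(-1.7, -3.3)

The white sphere started near (6.2, 6.2) and ended near (4.5, 2.9).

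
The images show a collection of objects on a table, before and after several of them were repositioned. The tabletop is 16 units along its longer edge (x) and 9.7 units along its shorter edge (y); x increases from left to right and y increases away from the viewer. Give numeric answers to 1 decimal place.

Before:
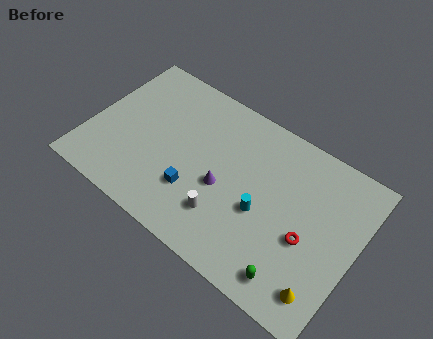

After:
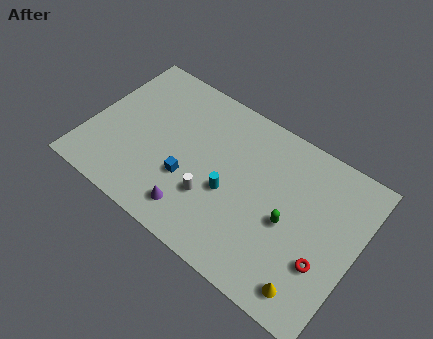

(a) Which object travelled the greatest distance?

the green capsule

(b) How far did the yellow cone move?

0.8

The yellow cone was near (14.7, 1.7) before and (14.0, 1.4) after, so it travelled √(0.7² + 0.3²) ≈ 0.8 units.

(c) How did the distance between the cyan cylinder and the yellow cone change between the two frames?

+1.3

They were about 4.7 units apart before and 6.0 after — 1.3 units further apart.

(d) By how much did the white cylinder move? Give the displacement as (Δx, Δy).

(-0.9, 0.6)

From the two frames, the white cylinder sits at roughly (8.6, 2.5) before and (7.7, 3.1) after.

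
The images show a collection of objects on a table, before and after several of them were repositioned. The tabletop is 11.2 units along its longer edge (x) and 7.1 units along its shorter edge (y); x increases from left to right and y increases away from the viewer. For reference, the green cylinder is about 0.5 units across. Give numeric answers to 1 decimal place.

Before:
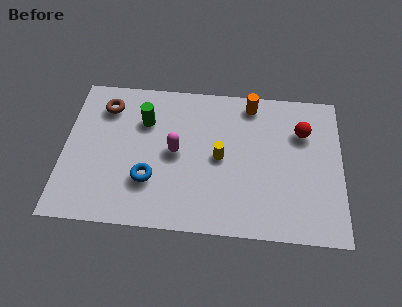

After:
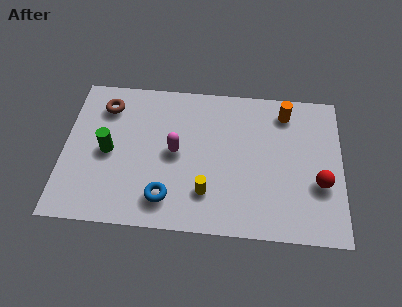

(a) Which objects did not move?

the magenta capsule and the brown torus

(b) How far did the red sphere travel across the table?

2.5

The red sphere was near (9.6, 5.0) before and (10.3, 2.6) after, so it travelled √(0.7² + 2.4²) ≈ 2.5 units.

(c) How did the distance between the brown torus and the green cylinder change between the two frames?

+0.5

Before: roughly 1.7 units apart; after: 2.2. That's 0.5 units further apart.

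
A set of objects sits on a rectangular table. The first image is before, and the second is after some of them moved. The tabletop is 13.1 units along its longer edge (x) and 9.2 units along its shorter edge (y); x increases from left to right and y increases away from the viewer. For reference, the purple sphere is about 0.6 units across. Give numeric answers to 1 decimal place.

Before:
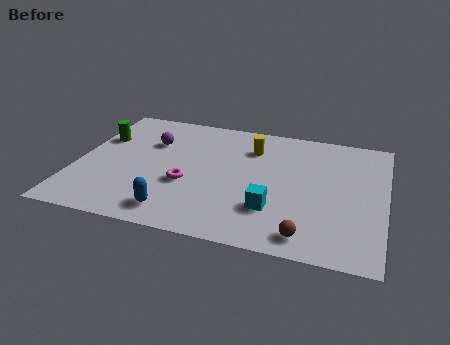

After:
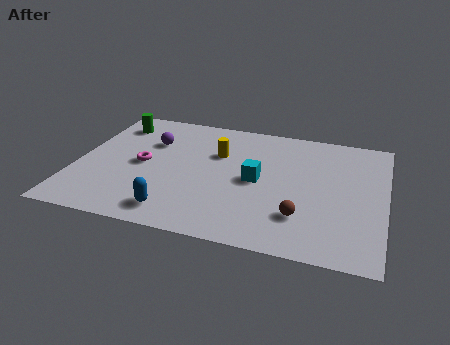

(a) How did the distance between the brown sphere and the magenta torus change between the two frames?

+1.5

The distance was about 5.7 in the first image and 7.2 in the second, so they moved 1.5 units further apart.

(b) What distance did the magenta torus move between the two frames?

2.2

The magenta torus moved from about (4.8, 3.5) to (2.8, 4.5), a distance of √(2.0² + 1.0²) ≈ 2.2.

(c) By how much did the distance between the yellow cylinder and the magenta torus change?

-0.7

They were about 4.2 units apart before and 3.5 after — 0.7 units closer together.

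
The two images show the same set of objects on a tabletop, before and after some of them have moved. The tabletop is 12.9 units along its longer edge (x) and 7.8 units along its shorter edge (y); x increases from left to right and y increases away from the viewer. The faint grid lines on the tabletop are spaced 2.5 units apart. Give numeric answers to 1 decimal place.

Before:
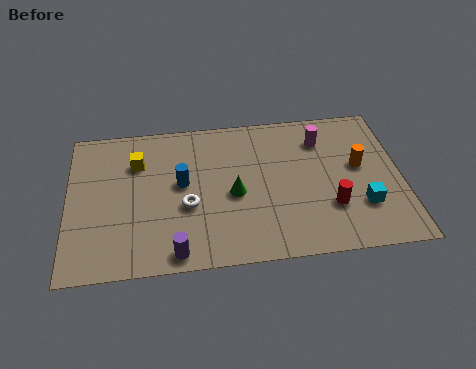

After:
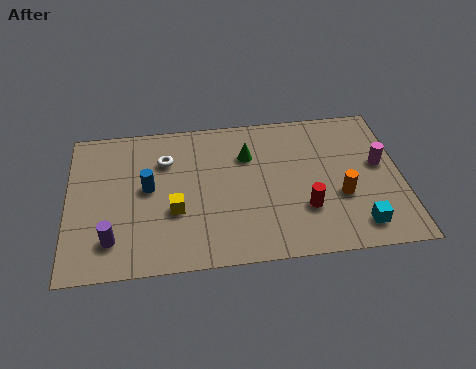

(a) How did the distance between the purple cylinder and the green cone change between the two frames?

+3.0

Before: roughly 3.5 units apart; after: 6.5. That's 3.0 units further apart.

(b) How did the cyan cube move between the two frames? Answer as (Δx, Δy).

(-0.2, -1.0)

The cyan cube started near (11.3, 2.3) and ended near (11.1, 1.3).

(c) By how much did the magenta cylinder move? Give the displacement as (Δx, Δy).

(2.2, -1.6)

The magenta cylinder started near (9.9, 6.0) and ended near (12.1, 4.4).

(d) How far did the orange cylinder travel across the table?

1.7

The orange cylinder moved from about (11.3, 4.4) to (10.5, 2.9), a distance of √(0.8² + 1.5²) ≈ 1.7.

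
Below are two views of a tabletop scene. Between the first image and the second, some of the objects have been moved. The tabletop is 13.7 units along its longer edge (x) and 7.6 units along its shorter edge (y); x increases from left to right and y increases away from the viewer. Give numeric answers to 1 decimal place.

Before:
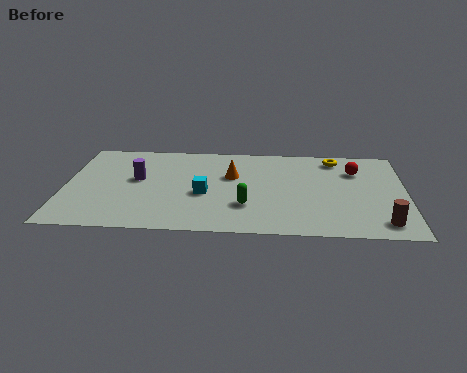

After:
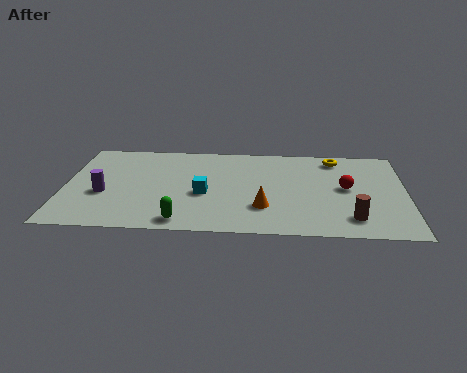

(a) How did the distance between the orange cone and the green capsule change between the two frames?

+0.9

The distance was about 2.6 in the first image and 3.5 in the second, so they moved 0.9 units further apart.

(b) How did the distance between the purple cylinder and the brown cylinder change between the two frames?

-0.3

Before: roughly 10.3 units apart; after: 10.0. That's 0.3 units closer together.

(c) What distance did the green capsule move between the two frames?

2.9

From (7.3, 2.3) to (4.8, 0.9), the green capsule covered √(2.5² + 1.4²) ≈ 2.9 units.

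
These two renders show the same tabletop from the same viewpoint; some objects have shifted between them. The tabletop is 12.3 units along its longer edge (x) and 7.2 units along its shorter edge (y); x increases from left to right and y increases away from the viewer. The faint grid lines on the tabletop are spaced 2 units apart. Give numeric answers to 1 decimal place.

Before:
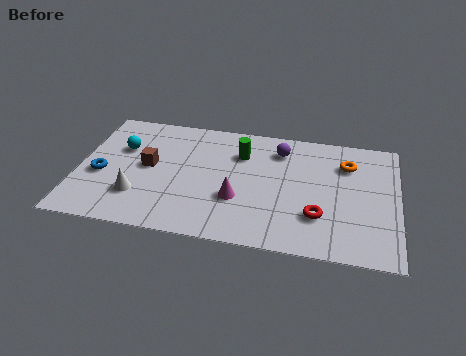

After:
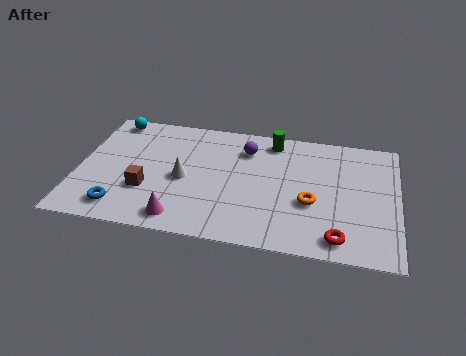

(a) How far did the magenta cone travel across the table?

2.6

The magenta cone was near (6.2, 2.5) before and (4.1, 1.0) after, so it travelled √(2.1² + 1.5²) ≈ 2.6 units.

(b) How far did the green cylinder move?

1.6

The green cylinder moved from about (6.2, 5.2) to (7.4, 6.2), a distance of √(1.2² + 1.0²) ≈ 1.6.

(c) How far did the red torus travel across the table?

1.4

The red torus was near (9.3, 2.1) before and (10.1, 1.0) after, so it travelled √(0.8² + 1.1²) ≈ 1.4 units.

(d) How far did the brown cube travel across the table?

1.4

The brown cube moved from about (2.7, 3.8) to (2.7, 2.4), a distance of √(0.0² + 1.4²) ≈ 1.4.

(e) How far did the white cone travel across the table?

2.1

The white cone was near (2.4, 2.0) before and (4.1, 3.3) after, so it travelled √(1.7² + 1.3²) ≈ 2.1 units.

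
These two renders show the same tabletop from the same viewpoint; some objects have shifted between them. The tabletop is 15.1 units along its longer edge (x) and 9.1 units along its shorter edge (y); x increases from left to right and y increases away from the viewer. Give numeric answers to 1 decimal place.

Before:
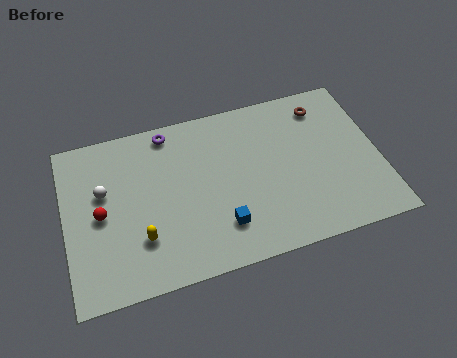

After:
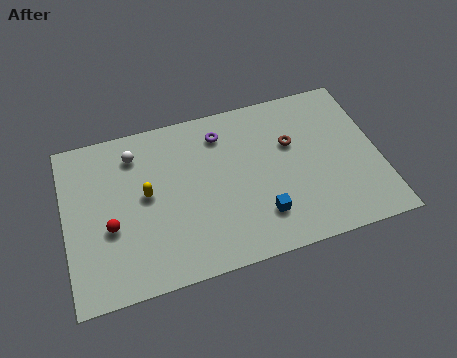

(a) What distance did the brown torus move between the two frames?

2.4

The brown torus was near (12.7, 7.5) before and (11.0, 5.8) after, so it travelled √(1.7² + 1.7²) ≈ 2.4 units.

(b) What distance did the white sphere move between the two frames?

2.3

The white sphere was near (1.9, 5.6) before and (3.5, 7.3) after, so it travelled √(1.6² + 1.7²) ≈ 2.3 units.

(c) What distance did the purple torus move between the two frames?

2.6

From (5.2, 8.1) to (7.7, 7.3), the purple torus covered √(2.5² + 0.8²) ≈ 2.6 units.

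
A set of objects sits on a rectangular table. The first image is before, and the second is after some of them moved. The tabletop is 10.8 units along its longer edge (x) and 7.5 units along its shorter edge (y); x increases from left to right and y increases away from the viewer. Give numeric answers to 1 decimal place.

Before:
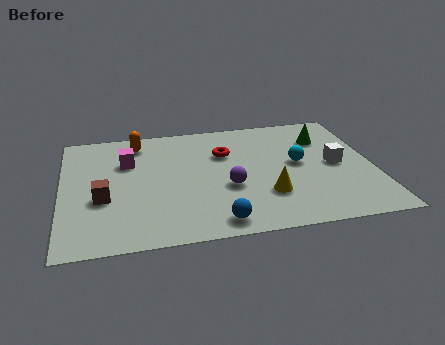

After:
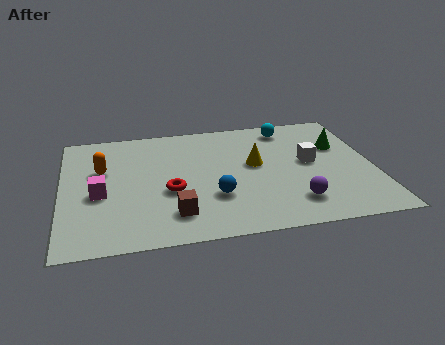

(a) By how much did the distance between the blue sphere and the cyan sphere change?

+0.6

Before: roughly 4.3 units apart; after: 4.9. That's 0.6 units further apart.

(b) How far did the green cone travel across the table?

0.8

From (9.2, 5.5) to (9.7, 4.9), the green cone covered √(0.5² + 0.6²) ≈ 0.8 units.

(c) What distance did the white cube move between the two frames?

0.9

The white cube moved from about (9.5, 3.7) to (8.6, 4.0), a distance of √(0.9² + 0.3²) ≈ 0.9.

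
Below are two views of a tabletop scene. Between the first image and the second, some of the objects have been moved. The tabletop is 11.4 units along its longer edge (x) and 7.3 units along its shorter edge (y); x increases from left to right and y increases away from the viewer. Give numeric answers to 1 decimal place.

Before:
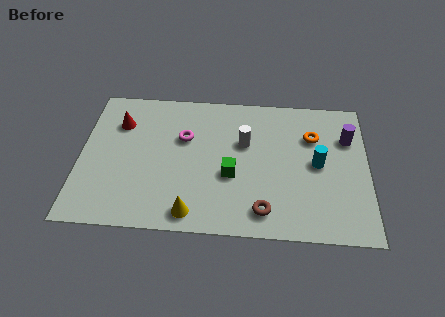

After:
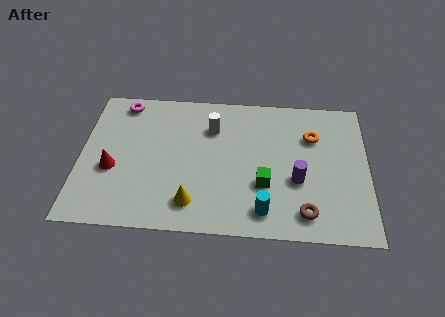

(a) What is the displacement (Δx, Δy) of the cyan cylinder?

(-2.1, -2.5)

From the two frames, the cyan cylinder sits at roughly (9.4, 3.7) before and (7.3, 1.2) after.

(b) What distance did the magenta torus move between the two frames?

3.0

From (4.1, 4.7) to (1.6, 6.4), the magenta torus covered √(2.5² + 1.7²) ≈ 3.0 units.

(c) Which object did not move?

the orange torus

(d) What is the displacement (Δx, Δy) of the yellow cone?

(0.0, 0.5)

The yellow cone was at about (4.5, 0.9) and moved to about (4.5, 1.4).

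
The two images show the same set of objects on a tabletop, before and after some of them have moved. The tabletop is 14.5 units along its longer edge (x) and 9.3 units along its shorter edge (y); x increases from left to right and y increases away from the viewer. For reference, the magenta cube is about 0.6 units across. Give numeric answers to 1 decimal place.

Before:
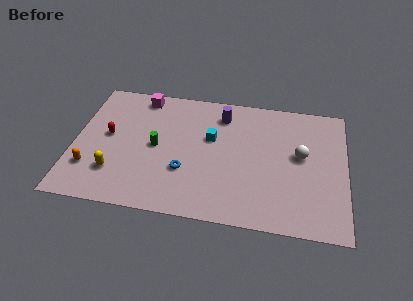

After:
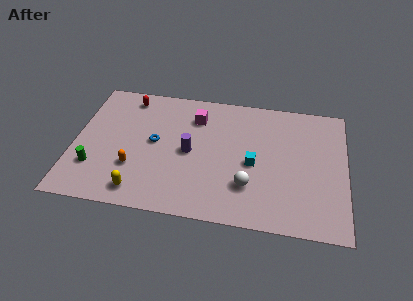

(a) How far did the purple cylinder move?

3.4

The purple cylinder was near (7.8, 7.5) before and (6.2, 4.5) after, so it travelled √(1.6² + 3.0²) ≈ 3.4 units.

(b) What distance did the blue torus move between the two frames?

2.5

The blue torus was near (6.0, 3.1) before and (4.3, 4.9) after, so it travelled √(1.7² + 1.8²) ≈ 2.5 units.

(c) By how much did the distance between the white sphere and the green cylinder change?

+0.5

The distance was about 7.7 in the first image and 8.2 in the second, so they moved 0.5 units further apart.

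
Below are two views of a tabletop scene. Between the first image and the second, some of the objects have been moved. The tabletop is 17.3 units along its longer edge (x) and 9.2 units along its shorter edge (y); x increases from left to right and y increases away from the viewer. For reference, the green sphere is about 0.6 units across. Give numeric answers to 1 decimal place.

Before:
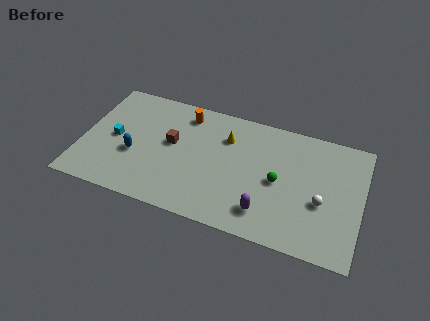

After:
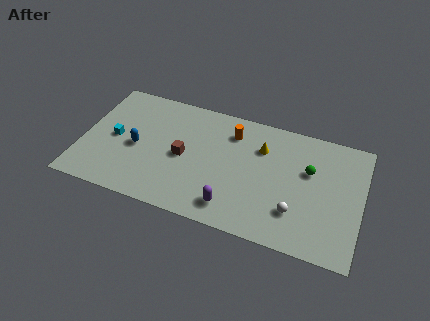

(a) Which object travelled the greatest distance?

the orange cylinder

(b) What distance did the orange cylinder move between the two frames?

3.0

From (6.1, 7.7) to (9.1, 7.2), the orange cylinder covered √(3.0² + 0.5²) ≈ 3.0 units.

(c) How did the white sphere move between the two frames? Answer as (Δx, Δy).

(-1.5, -1.2)

The white sphere was at about (14.9, 3.7) and moved to about (13.4, 2.5).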